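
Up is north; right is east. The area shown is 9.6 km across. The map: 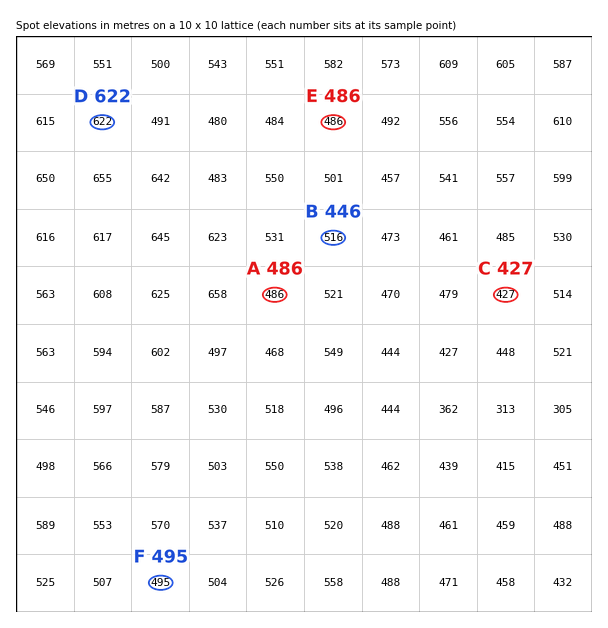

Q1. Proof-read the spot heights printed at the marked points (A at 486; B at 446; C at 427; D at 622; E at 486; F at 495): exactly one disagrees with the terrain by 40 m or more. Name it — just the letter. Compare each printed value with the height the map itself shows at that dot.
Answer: B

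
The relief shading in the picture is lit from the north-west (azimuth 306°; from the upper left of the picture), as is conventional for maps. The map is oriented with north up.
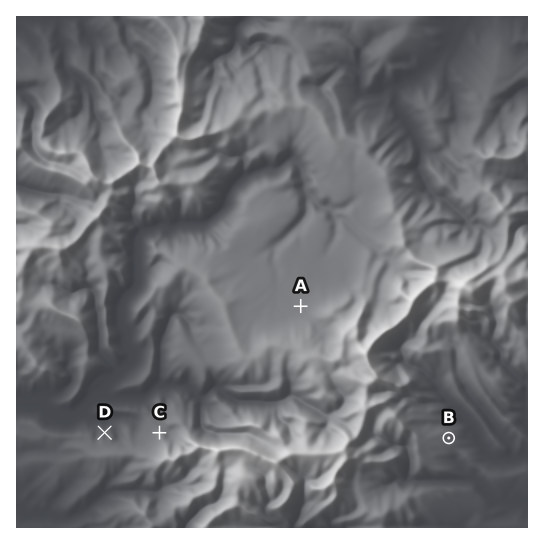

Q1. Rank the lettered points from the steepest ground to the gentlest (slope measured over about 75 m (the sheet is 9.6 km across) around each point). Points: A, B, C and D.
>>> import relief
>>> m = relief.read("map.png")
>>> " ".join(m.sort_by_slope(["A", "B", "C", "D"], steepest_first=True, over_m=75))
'D C B A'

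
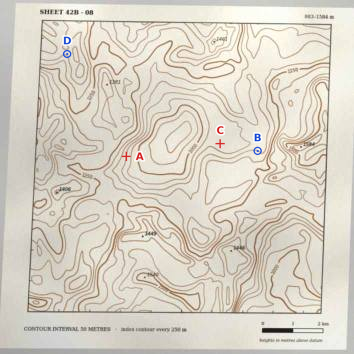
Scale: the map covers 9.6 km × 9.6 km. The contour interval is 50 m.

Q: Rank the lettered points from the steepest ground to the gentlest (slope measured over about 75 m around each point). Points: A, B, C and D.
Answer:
A D B C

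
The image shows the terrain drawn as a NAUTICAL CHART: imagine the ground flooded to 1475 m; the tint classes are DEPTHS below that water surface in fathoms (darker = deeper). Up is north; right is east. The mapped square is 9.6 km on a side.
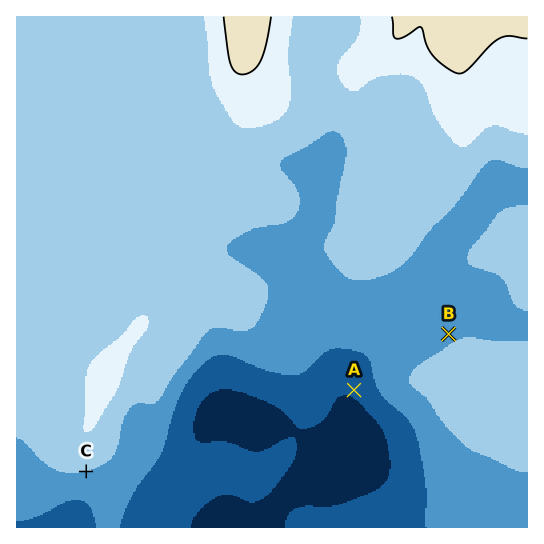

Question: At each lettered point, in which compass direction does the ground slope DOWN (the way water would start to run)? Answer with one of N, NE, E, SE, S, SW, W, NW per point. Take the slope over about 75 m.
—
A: SW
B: NW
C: S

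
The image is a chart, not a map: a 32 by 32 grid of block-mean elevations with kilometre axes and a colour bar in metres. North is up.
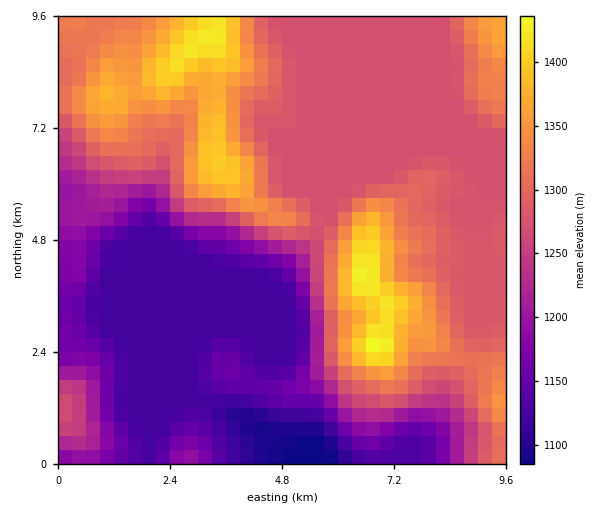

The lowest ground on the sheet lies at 1080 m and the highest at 1440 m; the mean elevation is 1250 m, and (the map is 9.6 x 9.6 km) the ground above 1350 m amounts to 12.4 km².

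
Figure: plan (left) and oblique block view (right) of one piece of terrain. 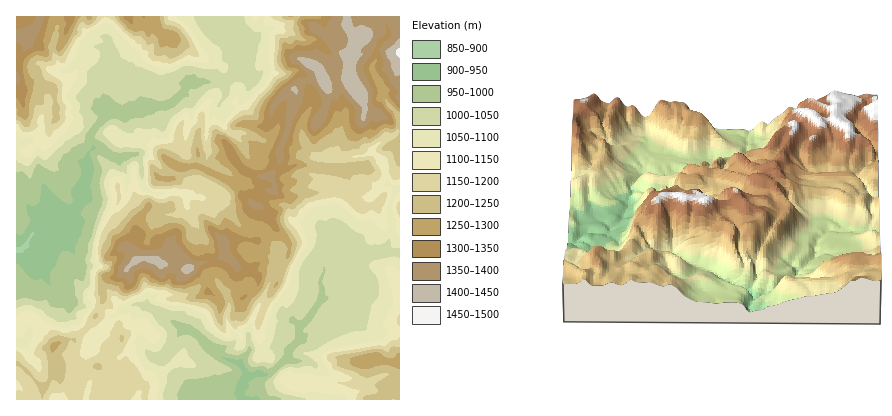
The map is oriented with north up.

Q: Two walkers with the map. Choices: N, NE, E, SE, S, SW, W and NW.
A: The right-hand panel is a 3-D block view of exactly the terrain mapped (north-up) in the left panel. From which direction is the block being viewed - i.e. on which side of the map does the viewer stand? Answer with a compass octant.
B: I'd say S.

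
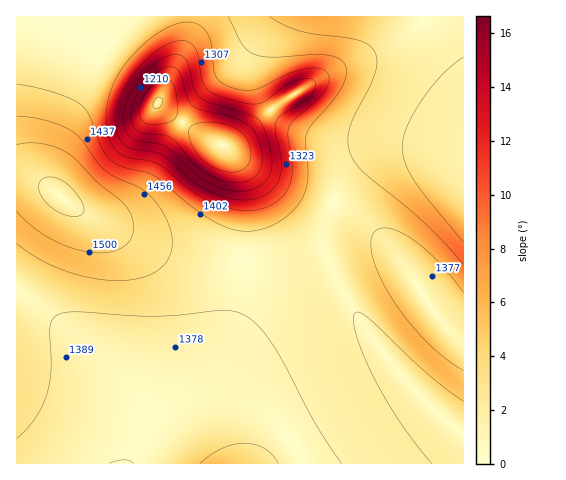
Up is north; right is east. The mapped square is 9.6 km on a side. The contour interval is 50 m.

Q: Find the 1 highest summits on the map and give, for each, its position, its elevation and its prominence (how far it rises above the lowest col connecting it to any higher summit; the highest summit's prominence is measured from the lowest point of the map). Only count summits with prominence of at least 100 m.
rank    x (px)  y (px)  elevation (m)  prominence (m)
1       60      196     1559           463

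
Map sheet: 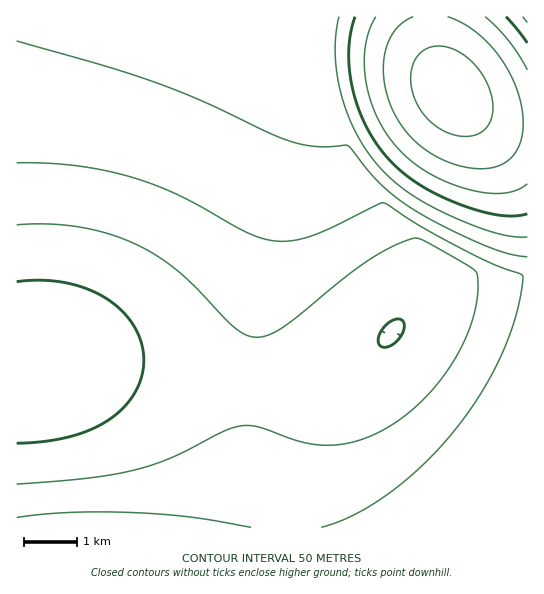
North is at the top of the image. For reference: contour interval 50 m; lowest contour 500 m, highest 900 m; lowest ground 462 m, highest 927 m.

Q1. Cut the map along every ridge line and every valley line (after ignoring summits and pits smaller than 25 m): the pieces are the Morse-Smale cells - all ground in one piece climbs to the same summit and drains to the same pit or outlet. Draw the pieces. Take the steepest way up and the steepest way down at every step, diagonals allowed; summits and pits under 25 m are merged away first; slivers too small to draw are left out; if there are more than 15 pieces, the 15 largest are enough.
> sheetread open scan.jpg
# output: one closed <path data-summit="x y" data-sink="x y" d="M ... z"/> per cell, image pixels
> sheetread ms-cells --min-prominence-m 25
<path data-summit="451 91" data-sink="29 365" d="M430 16l-413 0-1 349 81-2 153 18 9-84 18-99 16-60 27-71 7-7 59 0 33 8 26 16-12-34z"/><path data-summit="451 91" data-sink="391 333" d="M370 59l-45 2-5 6-17 43-18 56-17 76-13 84-4 39 0 16 48 0 35-6 19-8 14-10 18-16 16-20 30-28 14-6 20-6 44-1 19-3 0-151-33-5-21-9-8-5-25-27-22-12-24-7z"/><path data-summit="527 487" data-sink="391 333" d="M527 277l-62 4-20 6-14 6-30 28-35 39-35 28-20 21-12 18-8 24-3 19 1 58 239-1z"/><path data-summit="83 527" data-sink="29 365" d="M97 363l-52 0-29 3 0 161 226 1 5-25 2-121-2-2-26-1z"/><path data-summit="451 91" data-sink="527 17" d="M527 16l-96 1 2 33 12 33 21 24 21 12 19 5 22 1z"/><path data-summit="83 527" data-sink="391 333" d="M363 360l-16 9-29 10-19 2-50 1-1 89-5 57 45-1 0-57 4-24 7-19 12-18z"/>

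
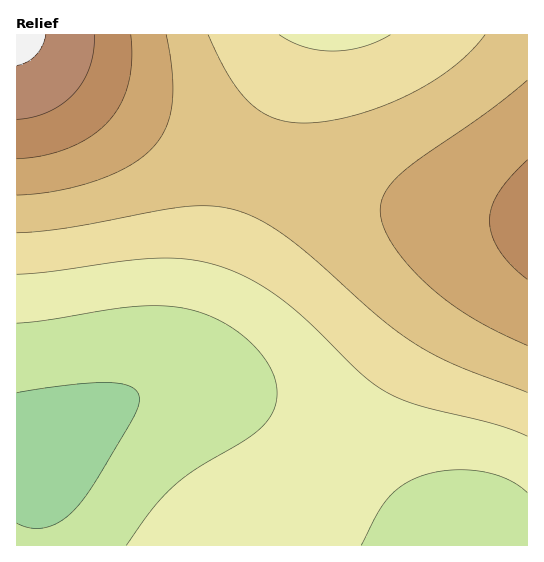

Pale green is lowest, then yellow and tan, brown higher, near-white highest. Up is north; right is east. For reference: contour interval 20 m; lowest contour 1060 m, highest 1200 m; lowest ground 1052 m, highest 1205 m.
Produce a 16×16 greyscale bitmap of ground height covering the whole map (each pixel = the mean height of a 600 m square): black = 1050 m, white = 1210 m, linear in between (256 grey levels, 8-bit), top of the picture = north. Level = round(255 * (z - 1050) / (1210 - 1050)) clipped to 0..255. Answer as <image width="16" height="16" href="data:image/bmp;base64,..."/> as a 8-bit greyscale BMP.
<image width="16" height="16" href="data:image/bmp;base64,Qk02BQAAAAAAADYEAAAoAAAAEAAAABAAAAABAAgAAAAAAAABAAATCwAAEwsAAAABAAAAAAAAAAAAAAEBAQACAgIAAwMDAAQEBAAFBQUABgYGAAcHBwAICAgACQkJAAoKCgALCwsADAwMAA0NDQAODg4ADw8PABAQEAAREREAEhISABMTEwAUFBQAFRUVABYWFgAXFxcAGBgYABkZGQAaGhoAGxsbABwcHAAdHR0AHh4eAB8fHwAgICAAISEhACIiIgAjIyMAJCQkACUlJQAmJiYAJycnACgoKAApKSkAKioqACsrKwAsLCwALS0tAC4uLgAvLy8AMDAwADExMQAyMjIAMzMzADQ0NAA1NTUANjY2ADc3NwA4ODgAOTk5ADo6OgA7OzsAPDw8AD09PQA+Pj4APz8/AEBAQABBQUEAQkJCAENDQwBEREQARUVFAEZGRgBHR0cASEhIAElJSQBKSkoAS0tLAExMTABNTU0ATk5OAE9PTwBQUFAAUVFRAFJSUgBTU1MAVFRUAFVVVQBWVlYAV1dXAFhYWABZWVkAWlpaAFtbWwBcXFwAXV1dAF5eXgBfX18AYGBgAGFhYQBiYmIAY2NjAGRkZABlZWUAZmZmAGdnZwBoaGgAaWlpAGpqagBra2sAbGxsAG1tbQBubm4Ab29vAHBwcABxcXEAcnJyAHNzcwB0dHQAdXV1AHZ2dgB3d3cAeHh4AHl5eQB6enoAe3t7AHx8fAB9fX0Afn5+AH9/fwCAgIAAgYGBAIKCggCDg4MAhISEAIWFhQCGhoYAh4eHAIiIiACJiYkAioqKAIuLiwCMjIwAjY2NAI6OjgCPj48AkJCQAJGRkQCSkpIAk5OTAJSUlACVlZUAlpaWAJeXlwCYmJgAmZmZAJqamgCbm5sAnJycAJ2dnQCenp4An5+fAKCgoAChoaEAoqKiAKOjowCkpKQApaWlAKampgCnp6cAqKioAKmpqQCqqqoAq6urAKysrACtra0Arq6uAK+vrwCwsLAAsbGxALKysgCzs7MAtLS0ALW1tQC2trYAt7e3ALi4uAC5ubkAurq6ALu7uwC8vLwAvb29AL6+vgC/v78AwMDAAMHBwQDCwsIAw8PDAMTExADFxcUAxsbGAMfHxwDIyMgAycnJAMrKygDLy8sAzMzMAM3NzQDOzs4Az8/PANDQ0ADR0dEA0tLSANPT0wDU1NQA1dXVANbW1gDX19cA2NjYANnZ2QDa2toA29vbANzc3ADd3d0A3t7eAN/f3wDg4OAA4eHhAOLi4gDj4+MA5OTkAOXl5QDm5uYA5+fnAOjo6ADp6ekA6urqAOvr6wDs7OwA7e3tAO7u7gDv7+8A8PDwAPHx8QDy8vIA8/PzAPT09AD19fUA9vb2APf39wD4+PgA+fn5APr6+gD7+/sA/Pz8AP39/QD+/v4A////ABEUHiw5REhIRD00LCQfHiQICxQhLzpBQ0I+ODEqJSUqBAYOGCMtNTo8PTs4NDIzOAYGCxEZISkwNzs/QEJDRk0MDAwPExkhKjQ9RUtRV11kGBYUExUZISs2Qk5ZYmpzeyckIR8fIik0QE5bZ3N9h5A6NzQxMDI5Q09caneCjZegT01JRkVHTFRfa3iEj5qkrWhlYV1bW19lbniCjZehq7SCfnl0cG5ucnh/h5CZo6y1nZmRiYF7eHh6f4WMlJ2msLmyp5qNgnt3dnh8gomSnKbRyLmnlYV5cW1sb3R7hI6Y5NnGsJiDc2hhXl9ka3WAi/HjzbKXfmtdVFBQVV1nc38="/>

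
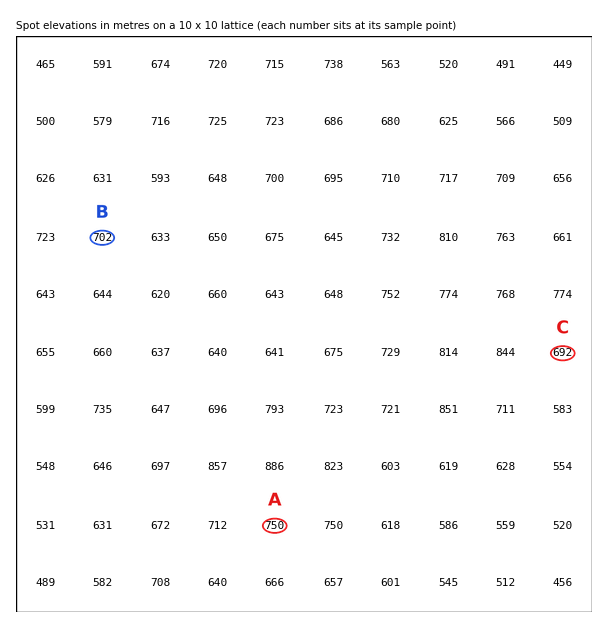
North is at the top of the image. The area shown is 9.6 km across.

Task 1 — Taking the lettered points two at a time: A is above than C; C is below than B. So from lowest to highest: C B A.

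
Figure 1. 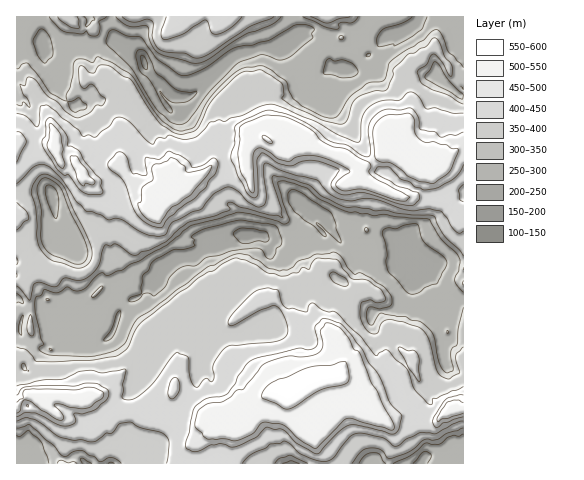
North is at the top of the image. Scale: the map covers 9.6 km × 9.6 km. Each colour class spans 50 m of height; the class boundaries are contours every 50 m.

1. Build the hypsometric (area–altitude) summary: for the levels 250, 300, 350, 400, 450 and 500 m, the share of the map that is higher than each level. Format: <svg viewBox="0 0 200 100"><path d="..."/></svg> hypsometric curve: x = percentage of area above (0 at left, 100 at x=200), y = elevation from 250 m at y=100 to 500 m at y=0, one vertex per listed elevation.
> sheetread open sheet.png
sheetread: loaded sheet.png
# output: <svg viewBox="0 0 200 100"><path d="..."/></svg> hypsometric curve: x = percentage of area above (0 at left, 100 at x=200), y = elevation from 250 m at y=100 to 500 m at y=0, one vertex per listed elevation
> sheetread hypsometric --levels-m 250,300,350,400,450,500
<svg viewBox="0 0 200 100"><path d="M183 100l-41-20-18-20-49-20-37-20-12-20"/></svg>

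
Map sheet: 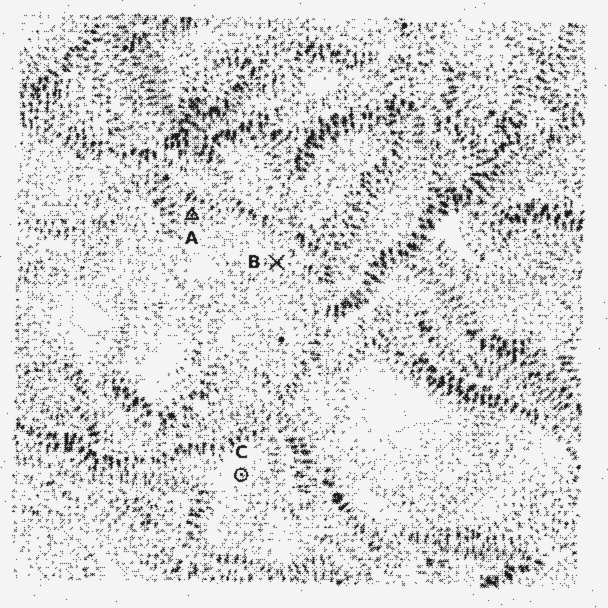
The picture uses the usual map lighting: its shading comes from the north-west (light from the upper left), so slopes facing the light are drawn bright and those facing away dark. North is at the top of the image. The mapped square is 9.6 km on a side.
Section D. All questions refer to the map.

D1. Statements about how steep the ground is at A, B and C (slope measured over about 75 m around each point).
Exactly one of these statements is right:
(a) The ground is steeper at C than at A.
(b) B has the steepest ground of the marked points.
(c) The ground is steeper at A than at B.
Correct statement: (c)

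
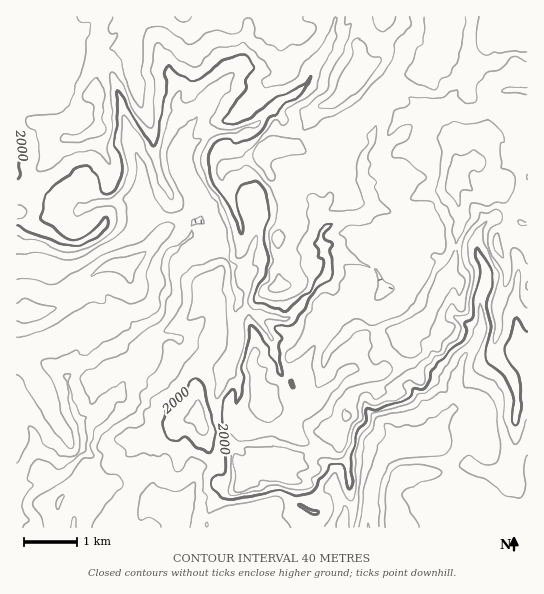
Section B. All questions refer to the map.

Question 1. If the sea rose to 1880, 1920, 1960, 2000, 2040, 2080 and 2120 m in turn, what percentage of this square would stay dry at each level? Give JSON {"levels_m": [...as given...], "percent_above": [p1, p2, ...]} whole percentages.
{"levels_m": [1880, 1920, 1960, 2000, 2040, 2080, 2120], "percent_above": [94, 79, 66, 54, 39, 18, 4]}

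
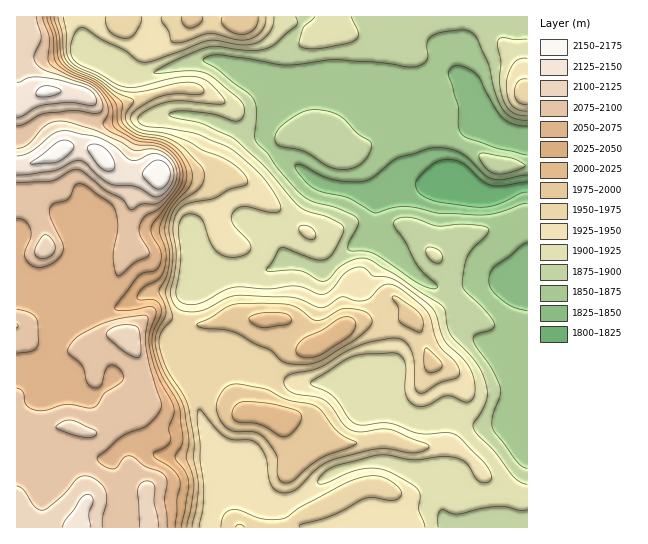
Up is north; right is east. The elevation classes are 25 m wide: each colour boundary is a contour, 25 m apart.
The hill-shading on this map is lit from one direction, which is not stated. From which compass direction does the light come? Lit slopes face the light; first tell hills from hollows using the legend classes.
N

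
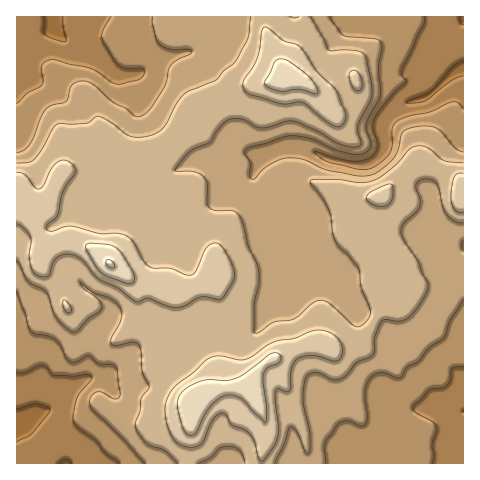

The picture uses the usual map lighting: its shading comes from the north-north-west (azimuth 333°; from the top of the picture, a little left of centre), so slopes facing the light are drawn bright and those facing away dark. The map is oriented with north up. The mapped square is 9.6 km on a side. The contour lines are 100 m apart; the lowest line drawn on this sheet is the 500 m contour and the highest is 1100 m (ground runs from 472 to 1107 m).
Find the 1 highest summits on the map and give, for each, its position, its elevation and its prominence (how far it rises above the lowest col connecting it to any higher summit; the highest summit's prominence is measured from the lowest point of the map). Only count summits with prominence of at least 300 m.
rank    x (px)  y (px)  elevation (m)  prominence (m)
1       110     264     1107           635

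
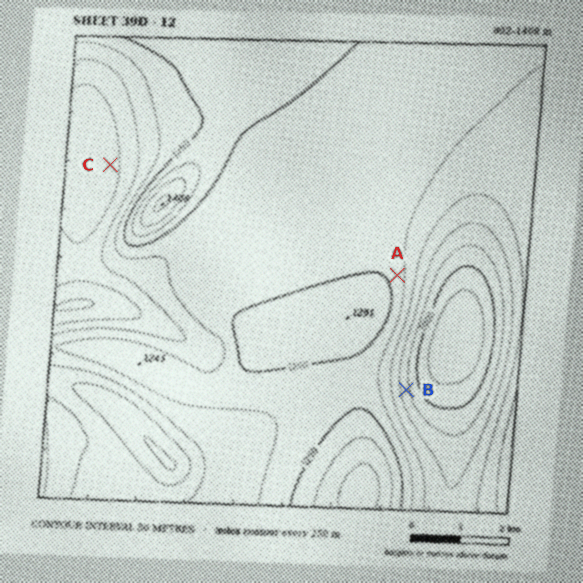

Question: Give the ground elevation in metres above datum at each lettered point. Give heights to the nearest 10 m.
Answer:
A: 1220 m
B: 1070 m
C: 1080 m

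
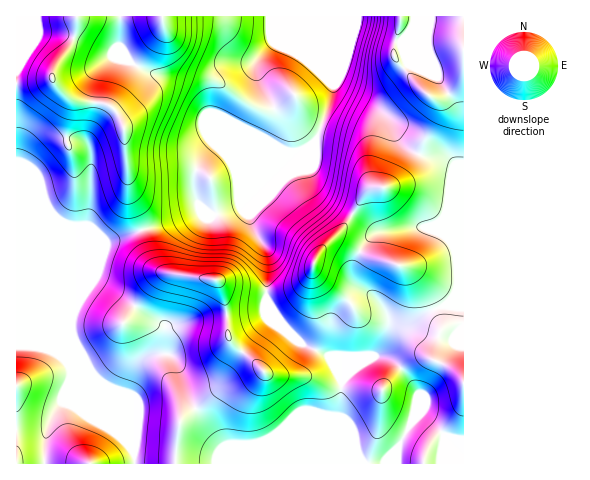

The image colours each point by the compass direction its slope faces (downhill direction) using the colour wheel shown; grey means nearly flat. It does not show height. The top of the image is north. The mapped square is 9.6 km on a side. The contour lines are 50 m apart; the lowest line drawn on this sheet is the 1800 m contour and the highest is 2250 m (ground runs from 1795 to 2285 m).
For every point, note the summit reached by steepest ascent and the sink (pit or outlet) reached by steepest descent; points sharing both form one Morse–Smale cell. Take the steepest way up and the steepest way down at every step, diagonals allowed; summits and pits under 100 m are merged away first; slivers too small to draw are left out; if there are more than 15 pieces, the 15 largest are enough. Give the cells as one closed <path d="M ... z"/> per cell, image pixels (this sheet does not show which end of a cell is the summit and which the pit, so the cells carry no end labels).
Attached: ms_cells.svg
<path d="M333 16l-48 0-11 26-18 20 2 14 18 39 0 11-6 15 12 7-59 0-9-4-11 13-6 10-4 14 3 18 8 11 10 6 30-11 23-20-7 7-11 24 3 9 14 23 2 8-1 44 14 22 19 21 26 11 5 6 11 19-3 39 12 27 14 19 98 0 1-276-11-25-8-5-17-1-18-7-10-9-11-22-7-7-41-22-5-6-3-6z"/><path d="M284 16l-268 1 0 329 30 2 16 10 11 16 13 32 24 24 2 0-39-91-1-19 5-14 13-22 16-42 90-30 13 1-13-14-3-18 7-21 14-16 9 4 59 0-12-7 6-15 0-11-18-39-2-14 18-20z"/><path d="M259 191l-11 12-16 7-18 6-4-3-14-1-90 30-16 42-13 22-5 14 2 22 38 89 22 21 2 12 229-1-14-18-12-27 3-39-11-19-5-6-26-11-19-21-14-22 1-44-19-39z"/><path d="M463 16l-130 1 0 61 3 6 5 6 41 22 7 7 11 22 10 9 18 7 17 1 8 5 10 25z"/><path d="M33 346l-17 1 0 116 118 1 0-12-4-5-11-11-13-8-20-22-19-43-10-9-11-6z"/>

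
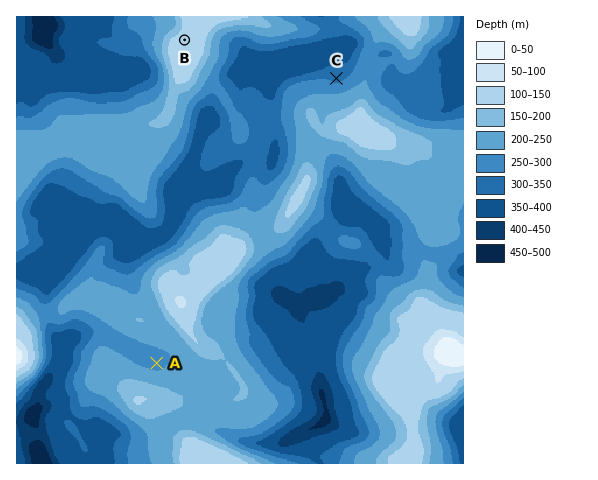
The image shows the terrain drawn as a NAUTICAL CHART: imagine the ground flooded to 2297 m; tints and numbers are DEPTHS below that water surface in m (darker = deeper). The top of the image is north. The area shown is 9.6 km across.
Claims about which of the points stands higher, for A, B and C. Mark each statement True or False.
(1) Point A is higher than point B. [False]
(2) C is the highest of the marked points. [False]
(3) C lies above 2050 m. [False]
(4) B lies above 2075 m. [True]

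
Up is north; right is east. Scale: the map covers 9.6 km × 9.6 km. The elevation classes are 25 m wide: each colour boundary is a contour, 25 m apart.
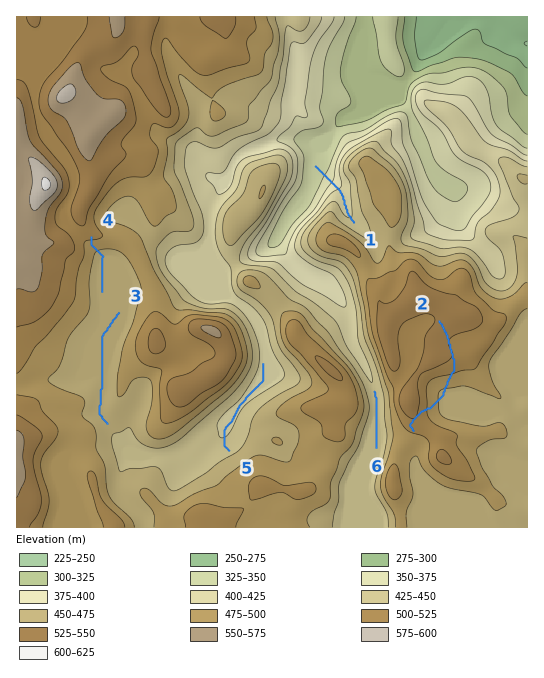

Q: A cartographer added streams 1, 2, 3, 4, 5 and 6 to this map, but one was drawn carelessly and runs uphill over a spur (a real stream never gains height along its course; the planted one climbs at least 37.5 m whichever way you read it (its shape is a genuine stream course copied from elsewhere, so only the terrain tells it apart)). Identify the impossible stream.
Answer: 2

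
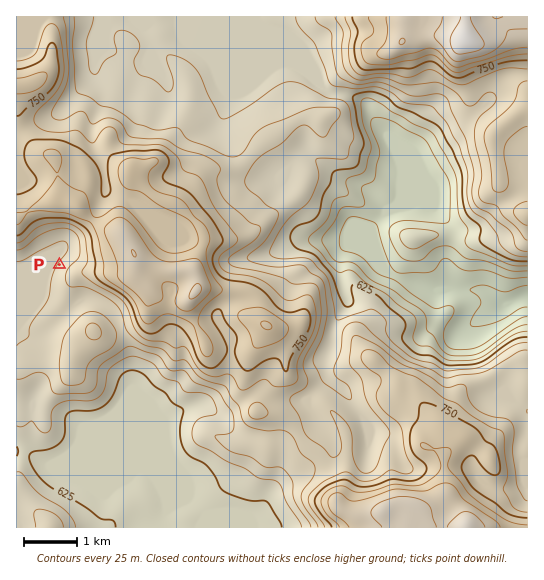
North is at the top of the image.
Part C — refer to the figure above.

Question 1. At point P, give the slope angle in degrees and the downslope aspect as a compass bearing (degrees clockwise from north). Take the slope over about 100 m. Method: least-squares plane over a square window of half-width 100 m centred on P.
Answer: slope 5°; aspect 302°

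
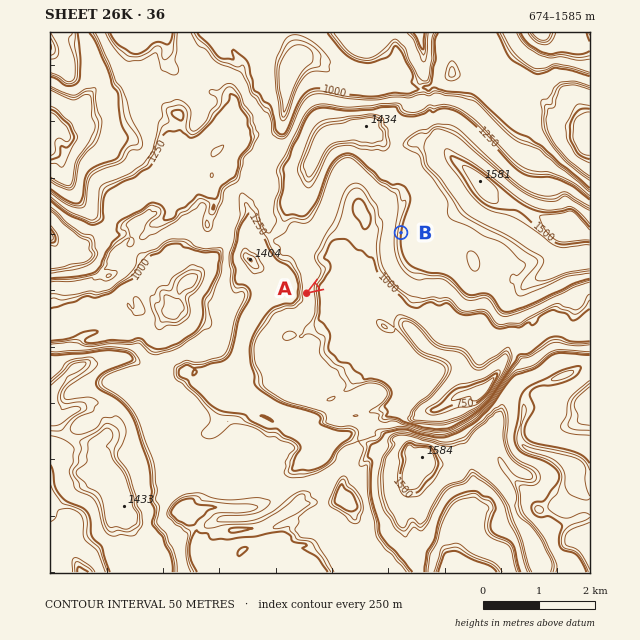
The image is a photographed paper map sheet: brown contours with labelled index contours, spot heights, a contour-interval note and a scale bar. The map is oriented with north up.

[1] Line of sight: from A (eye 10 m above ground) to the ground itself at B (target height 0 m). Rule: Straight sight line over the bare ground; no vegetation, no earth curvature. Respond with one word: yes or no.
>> yes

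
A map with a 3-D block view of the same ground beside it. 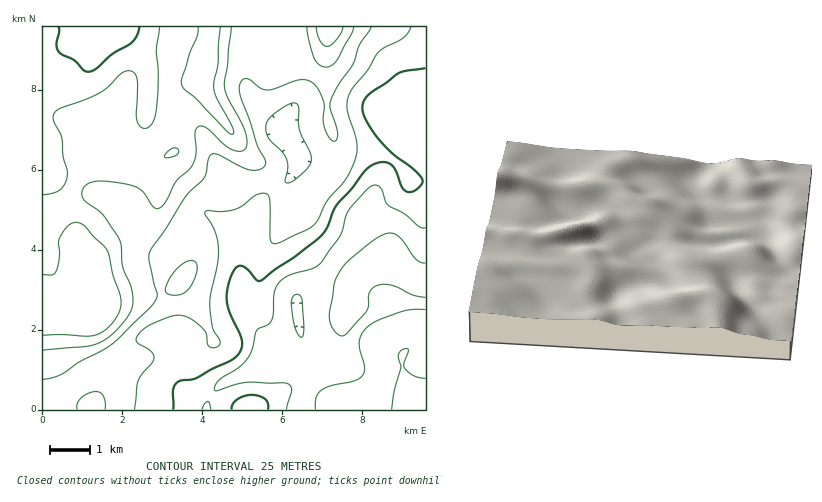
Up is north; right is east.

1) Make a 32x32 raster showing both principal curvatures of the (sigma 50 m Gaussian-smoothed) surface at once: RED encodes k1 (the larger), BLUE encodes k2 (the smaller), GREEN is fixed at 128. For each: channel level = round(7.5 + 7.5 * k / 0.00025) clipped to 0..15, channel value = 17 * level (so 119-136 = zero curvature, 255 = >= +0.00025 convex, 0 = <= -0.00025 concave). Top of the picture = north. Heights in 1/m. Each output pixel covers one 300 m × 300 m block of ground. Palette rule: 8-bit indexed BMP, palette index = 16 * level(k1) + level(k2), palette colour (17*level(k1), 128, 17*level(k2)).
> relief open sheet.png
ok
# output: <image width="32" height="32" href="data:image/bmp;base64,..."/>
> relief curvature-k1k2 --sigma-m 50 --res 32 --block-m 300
<image width="32" height="32" href="data:image/bmp;base64,Qk02CAAAAAAAADYEAAAoAAAAIAAAACAAAAABAAgAAAAAAAAEAAATCwAAEwsAAAABAAAAAAAAAIAAABGAAAAigAAAM4AAAESAAABVgAAAZoAAAHeAAACIgAAAmYAAAKqAAAC7gAAAzIAAAN2AAADugAAA/4AAAACAEQARgBEAIoARADOAEQBEgBEAVYARAGaAEQB3gBEAiIARAJmAEQCqgBEAu4ARAMyAEQDdgBEA7oARAP+AEQAAgCIAEYAiACKAIgAzgCIARIAiAFWAIgBmgCIAd4AiAIiAIgCZgCIAqoAiALuAIgDMgCIA3YAiAO6AIgD/gCIAAIAzABGAMwAigDMAM4AzAESAMwBVgDMAZoAzAHeAMwCIgDMAmYAzAKqAMwC7gDMAzIAzAN2AMwDugDMA/4AzAACARAARgEQAIoBEADOARABEgEQAVYBEAGaARAB3gEQAiIBEAJmARACqgEQAu4BEAMyARADdgEQA7oBEAP+ARAAAgFUAEYBVACKAVQAzgFUARIBVAFWAVQBmgFUAd4BVAIiAVQCZgFUAqoBVALuAVQDMgFUA3YBVAO6AVQD/gFUAAIBmABGAZgAigGYAM4BmAESAZgBVgGYAZoBmAHeAZgCIgGYAmYBmAKqAZgC7gGYAzIBmAN2AZgDugGYA/4BmAACAdwARgHcAIoB3ADOAdwBEgHcAVYB3AGaAdwB3gHcAiIB3AJmAdwCqgHcAu4B3AMyAdwDdgHcA7oB3AP+AdwAAgIgAEYCIACKAiAAzgIgARICIAFWAiABmgIgAd4CIAIiAiACZgIgAqoCIALuAiADMgIgA3YCIAO6AiAD/gIgAAICZABGAmQAigJkAM4CZAESAmQBVgJkAZoCZAHeAmQCIgJkAmYCZAKqAmQC7gJkAzICZAN2AmQDugJkA/4CZAACAqgARgKoAIoCqADOAqgBEgKoAVYCqAGaAqgB3gKoAiICqAJmAqgCqgKoAu4CqAMyAqgDdgKoA7oCqAP+AqgAAgLsAEYC7ACKAuwAzgLsARIC7AFWAuwBmgLsAd4C7AIiAuwCZgLsAqoC7ALuAuwDMgLsA3YC7AO6AuwD/gLsAAIDMABGAzAAigMwAM4DMAESAzABVgMwAZoDMAHeAzACIgMwAmYDMAKqAzAC7gMwAzIDMAN2AzADugMwA/4DMAACA3QARgN0AIoDdADOA3QBEgN0AVYDdAGaA3QB3gN0AiIDdAJmA3QCqgN0Au4DdAMyA3QDdgN0A7oDdAP+A3QAAgO4AEYDuACKA7gAzgO4ARIDuAFWA7gBmgO4Ad4DuAIiA7gCZgO4AqoDuALuA7gDMgO4A3YDuAO6A7gD/gO4AAID/ABGA/wAigP8AM4D/AESA/wBVgP8AZoD/AHeA/wCIgP8AmYD/AKqA/wC7gP8AzID/AN2A/wDugP8A/4D/AJeWl6mpmIeHhoeYh4Zzo9na2sm4hWCVyqiHh5iYh3Z3dXWGl6inhoeGh4aFlYOQpLjKyOfnorO5uLenl5d2dnaEg4OEhqa2lmV1hnW3pWCAkJJ0lde2lIaHlpWlt4aElqmYhYJxdMjJlpeXlafXppOggGFzlJV1dIRkg7XHlKTKlqaUk4CAo8nHt6aVp8jY2tmjYnWVdnWGhnKV6LZjhLlzc4S2x6GQgISFhYWHmKnb2rRzhZaGhqimocj7xnSCgtfHx9nr2pRwYHJjZYaXt8inoZW2lXWHt5WRt+v498eE1+fn2On6yKWUhXR0lqfHp3KSyLeDdZe2dHGDpabH+fd1doaWt+rJxcTGppalprZ1cKX4lnJ1mLeGYmOTopOlp4d1dWS26LmllKXGuaeWpmRwt/d0UmSWt5eDlLnKt4Rzh4WGhtbnhpSGhKbZuIeXdWCm5oRDY5OllnSStrimhHN3hZa56cdkhZeElMnZmJiFcZbWpoWWpqeGdHKCg3KSo3d2hrnayHRklnWCl9nIl5WSqMm4p5aXl4eGdHNkZIXYh4aGtrjHpoSWlXKCpranhZOnyMiXh4aGhqeXdWRkhtmXlpfHlpeWk6bHhHF0pqeGY2SWx7eWl6aUlrenhHSW2IaXqbmYh3WDptencoSXlpV1c3W4yMjJt4SDlreWdJa4dISmqJeWhHSG6Lh0c3WVl4iFhKeoyOmnZGJ0l7WFppaDo6Nzc3JzZYfYyIZkZIeYmIaElpen+NaFc3F0lba4hri3lmJhcnOElba3poaTppiXhoSTdIbZ99iog2FkqMq2yqe1tKWnt7enp5WGp7WUhZWmp6SDdJbG58mVcoPGyaa4hZW2x9jYx7fIx7jHhGFxpNfpx5R0ZZXHyKWktcaXdreGdoaXmIeGdoe428qAgKT29LWUhHV1lte4prWml4d2l4eHd3eGdoaWhZbItYCR+vvEUXOFhYao6LiWlYaHhneHh4d3d4eGhqiWhaWScLb4+ZJhZXaFl8noqIV1doZ3d4Z2dnZ3h4aGyJd2lpOT9/iUkHR1dIWH2OeGZGR2d3eHh5aGhYWGdna4l4WGg9f3pnCRpoZzY3bm1XRUVXaHd4d2h6eXhYV1dbiXhJaW9+RjYYSop3ZidNbGdWV1hod3d3Z2l7iohXR1t5eElrj3xVNihpi4t6WFxsaGhoWGd3Z2h3aGqLiHZXSml4R0lvjZk4KWl5iotbbHt5iXlnZ2d4eWl5eYuKeGlaWGdYSW+eiCg4aHh4eEpPfGloeGdXaHiIaXmIiYt6ioloV1dIXn9nNzdoeHdnKk+NZ0ZHWGlpaXdnaHh3eXqamYhoV1Zcb3lYOGd3d2gbb7/Neztbinloc="/>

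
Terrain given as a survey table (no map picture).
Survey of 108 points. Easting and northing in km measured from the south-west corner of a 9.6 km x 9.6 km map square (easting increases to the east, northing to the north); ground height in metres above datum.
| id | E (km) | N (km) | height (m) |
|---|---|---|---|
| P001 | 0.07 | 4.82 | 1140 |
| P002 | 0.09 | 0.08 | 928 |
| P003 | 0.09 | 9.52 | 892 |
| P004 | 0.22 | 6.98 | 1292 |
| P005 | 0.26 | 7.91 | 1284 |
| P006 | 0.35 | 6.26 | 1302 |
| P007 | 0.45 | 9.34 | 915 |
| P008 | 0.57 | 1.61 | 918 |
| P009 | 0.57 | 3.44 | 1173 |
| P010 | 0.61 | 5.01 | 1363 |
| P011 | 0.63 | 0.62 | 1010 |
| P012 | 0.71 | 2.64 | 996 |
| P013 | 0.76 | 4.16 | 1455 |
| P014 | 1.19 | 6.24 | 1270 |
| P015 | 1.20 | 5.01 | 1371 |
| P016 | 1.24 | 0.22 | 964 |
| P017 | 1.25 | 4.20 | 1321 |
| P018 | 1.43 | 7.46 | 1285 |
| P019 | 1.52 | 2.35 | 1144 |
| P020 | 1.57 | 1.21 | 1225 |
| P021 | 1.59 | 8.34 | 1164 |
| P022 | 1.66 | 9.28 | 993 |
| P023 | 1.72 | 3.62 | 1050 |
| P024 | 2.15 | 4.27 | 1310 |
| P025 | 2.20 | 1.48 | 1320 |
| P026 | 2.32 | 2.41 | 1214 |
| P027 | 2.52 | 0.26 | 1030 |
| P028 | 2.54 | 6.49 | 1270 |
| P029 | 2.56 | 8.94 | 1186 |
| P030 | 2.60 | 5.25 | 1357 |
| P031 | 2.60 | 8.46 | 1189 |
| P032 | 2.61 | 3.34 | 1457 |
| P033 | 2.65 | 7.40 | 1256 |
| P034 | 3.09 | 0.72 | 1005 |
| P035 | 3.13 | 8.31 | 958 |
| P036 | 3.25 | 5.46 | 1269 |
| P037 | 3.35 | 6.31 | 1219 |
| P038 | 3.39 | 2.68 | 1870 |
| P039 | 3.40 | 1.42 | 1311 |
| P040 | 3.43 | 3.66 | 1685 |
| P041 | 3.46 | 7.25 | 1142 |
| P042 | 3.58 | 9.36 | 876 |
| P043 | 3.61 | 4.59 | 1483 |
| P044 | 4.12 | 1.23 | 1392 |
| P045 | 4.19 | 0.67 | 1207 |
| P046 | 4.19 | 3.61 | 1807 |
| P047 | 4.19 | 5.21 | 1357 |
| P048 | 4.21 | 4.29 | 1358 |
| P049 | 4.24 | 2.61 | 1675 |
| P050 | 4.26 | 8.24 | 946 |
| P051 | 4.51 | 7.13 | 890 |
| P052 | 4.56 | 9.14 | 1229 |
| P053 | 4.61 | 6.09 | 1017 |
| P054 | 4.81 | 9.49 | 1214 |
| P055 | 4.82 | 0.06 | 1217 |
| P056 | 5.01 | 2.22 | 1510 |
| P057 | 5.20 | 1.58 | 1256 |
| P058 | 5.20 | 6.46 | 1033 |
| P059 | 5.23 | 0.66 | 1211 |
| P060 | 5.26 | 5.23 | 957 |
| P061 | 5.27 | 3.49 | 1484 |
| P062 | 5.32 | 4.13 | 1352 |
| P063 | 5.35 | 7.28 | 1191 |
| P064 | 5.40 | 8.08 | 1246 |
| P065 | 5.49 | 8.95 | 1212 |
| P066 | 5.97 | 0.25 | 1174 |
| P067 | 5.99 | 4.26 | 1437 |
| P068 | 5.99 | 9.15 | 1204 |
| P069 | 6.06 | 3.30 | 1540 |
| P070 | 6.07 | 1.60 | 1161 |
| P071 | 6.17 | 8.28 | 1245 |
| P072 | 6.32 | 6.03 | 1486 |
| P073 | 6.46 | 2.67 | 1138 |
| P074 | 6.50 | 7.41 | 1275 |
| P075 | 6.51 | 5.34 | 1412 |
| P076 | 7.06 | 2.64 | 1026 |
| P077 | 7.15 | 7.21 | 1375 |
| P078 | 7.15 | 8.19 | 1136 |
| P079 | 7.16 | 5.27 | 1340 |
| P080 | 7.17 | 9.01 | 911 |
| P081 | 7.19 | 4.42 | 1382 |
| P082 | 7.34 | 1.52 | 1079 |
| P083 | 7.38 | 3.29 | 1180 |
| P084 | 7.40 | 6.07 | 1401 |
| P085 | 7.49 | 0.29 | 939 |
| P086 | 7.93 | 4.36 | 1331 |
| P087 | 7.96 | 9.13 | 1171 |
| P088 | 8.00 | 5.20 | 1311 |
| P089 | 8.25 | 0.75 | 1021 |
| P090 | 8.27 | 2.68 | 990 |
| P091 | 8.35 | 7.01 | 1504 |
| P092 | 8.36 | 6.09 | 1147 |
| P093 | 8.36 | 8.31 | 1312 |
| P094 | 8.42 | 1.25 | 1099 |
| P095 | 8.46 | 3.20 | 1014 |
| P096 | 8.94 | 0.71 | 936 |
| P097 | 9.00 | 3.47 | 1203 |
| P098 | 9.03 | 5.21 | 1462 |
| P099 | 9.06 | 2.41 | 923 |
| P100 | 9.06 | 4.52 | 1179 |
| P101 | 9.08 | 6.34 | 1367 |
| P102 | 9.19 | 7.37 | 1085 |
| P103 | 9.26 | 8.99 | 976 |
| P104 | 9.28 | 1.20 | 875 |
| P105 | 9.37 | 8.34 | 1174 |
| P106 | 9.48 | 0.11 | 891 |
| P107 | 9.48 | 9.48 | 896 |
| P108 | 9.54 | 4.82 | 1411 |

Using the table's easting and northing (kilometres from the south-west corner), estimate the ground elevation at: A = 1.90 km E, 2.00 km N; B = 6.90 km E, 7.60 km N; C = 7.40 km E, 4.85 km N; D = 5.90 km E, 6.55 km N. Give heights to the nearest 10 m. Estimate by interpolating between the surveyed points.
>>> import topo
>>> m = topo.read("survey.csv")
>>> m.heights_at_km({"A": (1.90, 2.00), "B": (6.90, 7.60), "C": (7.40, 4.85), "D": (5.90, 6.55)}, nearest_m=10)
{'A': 1260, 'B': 1310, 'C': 1400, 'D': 1240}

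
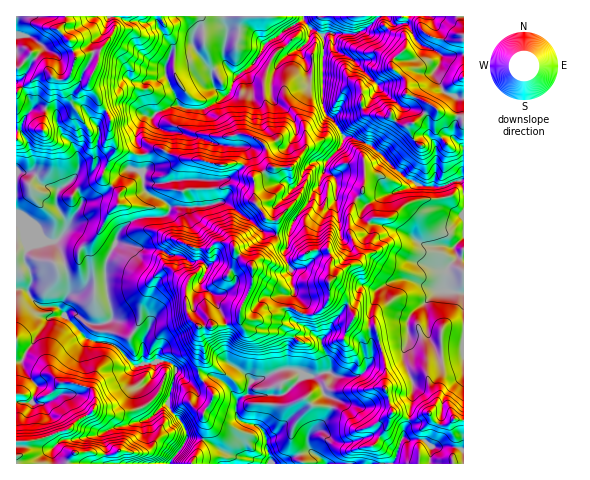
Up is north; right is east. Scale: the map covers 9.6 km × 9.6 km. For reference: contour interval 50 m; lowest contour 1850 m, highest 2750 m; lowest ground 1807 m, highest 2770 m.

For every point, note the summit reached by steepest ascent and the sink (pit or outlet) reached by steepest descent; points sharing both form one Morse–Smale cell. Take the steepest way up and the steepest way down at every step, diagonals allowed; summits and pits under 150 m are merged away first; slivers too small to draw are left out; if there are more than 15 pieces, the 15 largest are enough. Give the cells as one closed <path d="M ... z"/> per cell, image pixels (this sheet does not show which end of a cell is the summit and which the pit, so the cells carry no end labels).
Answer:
<path d="M377 16l-221 1 5 14 11 16-7 19 0 9 14 30-7 1-14 6-5 4-7-1-4 3-6 14 0 9 7 13 18-5 7 5 19 6 13 0 15 4 24-1 12 9 3 7 1 24 12 16 10 2-2 20-24 25-21-22-14-2-6 7-1 11-20 20-3 6 2 28 11 12 25-1 14-5 3-4 9 4 6-1 29 6 14 17 13 2 31-5 10-17 7 6 15 0 6 16 11-4 13 0 3-3 1-6 11-1 7-6 2 15 9 12 26-2 0-169-8 0-12 6-20 0-17-7-36-33-18-9-9 0-10-15-9-9-2-7 0-71 5-3 28 2 13-8z"/><path d="M161 149l-8 1-10 5 0 31 8 10 14 6 5 5 0 3-6 7-28 2-17 13-3 10-8 14-3 14 7 49-9 5-21-2-5 6 13 12 18 3 8 3 20 20 21-5 10 0 9 7-8 36 15 20 5 13-4 8-14 18 22 1 8-16 5-14 1-10-2-12 7-9 2-8-13-17-2-7 1-8 5-6 0-10-5-13 0-7-11-13 0-31 21-23 1-11 6-7 16 3 2 5 17 16 24-25 2-20-10-2-12-16-1-24-10-14-5-2-24 1-15-4-13 0-19-6z"/><path d="M463 16l-85 0-9 10-13 8-28-2-5 3 0 71 2 7 9 9 10 15 9 0 18 9 36 33 17 7 20 0 20-7z"/><path d="M94 52l-18 5-8 21-8 2-12-7-6 0-26 19 0 80 15 0 10 12 16 6 13-7 8 7 4 11-16 29-12 12 8 11 6 27 0 14-8 14 4 7 12 13 6-6 21 2 9-5-7-49 3-14 8-14 3-10 17-13 28-2 6-7 0-3-5-5-14-6-7-7-2-15 2-5-1-14-25-6-9-16 0-16-21-33 11-27 0-2z"/><path d="M24 289l-8 1 0 103 26 5 10-5 8-9 10-2 20 6 5 9 0 8-5 9-12 6-11 10-32 11-18 1-1 21 153 1 15-19 4-8-5-13-15-20 8-36-9-7-10 0-21 5-20-20-31-8-26-30-20-3z"/><path d="M241 316l-3 4-14 5-25 2 0 7 5 13 0 10-5 6-1 8 2 7 12 14 1 5-9 15 2 12-1 10-13 29 133 1-4-6-11-7-2-13 20-20 3-11-18-1-7-8-19 8-19-2 0-14 5-4 7-1 11-10 3-26 4-8-13-16-29-6-6 1z"/><path d="M326 172l-3 1-4 13-5 6-6 12-14 17-5 13-1 12-4 6 7 18 0 11 4 9 0 2-7 6-1 11 7 13 13 6 9 9 6 2 21-30 13-8 4-13 4-2 12 4 21-10 13 0 28 10 7 1 1-21 11-13-4-10-26-1-27-15-31-9-7-6 0-6 5-6-19-14-11-4-1-7z"/><path d="M155 16l-138 0-1 75 26-18 6 0 12 7 6-1 6-8 4-14 16-5 5 1 2 2-1 8-10 21 21 33 0 16 9 16 25 6 0-3-7-11 0-9 6-14 4-3 7 1 5-4 14-6 7-1-14-30 0-9 7-19-11-16z"/><path d="M31 172l-15 1 0 115 10 2 13 15 17 1 4 3 8-15 0-14-6-27-8-11 12-12 16-29-4-11-8-7-13 7-16-6z"/><path d="M427 324l-7 6-12 2 1 7-5 9-1 9 11 32-5 31-5 8-1 10 22 3 6 6 0 17 32 0 1-114-26 1-9-12z"/><path d="M353 322l-10 17-31 5-14-2-6 13-1 20-11 10-7 1-5 4 0 14 19 2 19-8 7 8 17 1 1-9-7-5-9-17 7-3 8 0 6 3 20 0 6-2 10-13 1-14 7-4-5-15-15 0z"/><path d="M379 344l-6 3-1 14-6 9-6 5-24 1-6-3-8 0-7 3 9 17 7 5 0 8 11 6 16 18 16-4 19-14-8-23 1-22z"/><path d="M70 382l-10 2-8 9-10 5-26-3 1 47 18-1 32-11 11-10 15-9 2-6-2-14-3-3z"/><path d="M332 407l-4 11-20 20 2 13 16 13 39 0 3-16 10-7 8-11 4-14-19 11-13 3-16-18z"/><path d="M409 336l-4 4-13 0-12 4 6 23-1 22 8 23-7 21 5 8 7 3 5-6 1-10 5-8 5-31-11-32z"/>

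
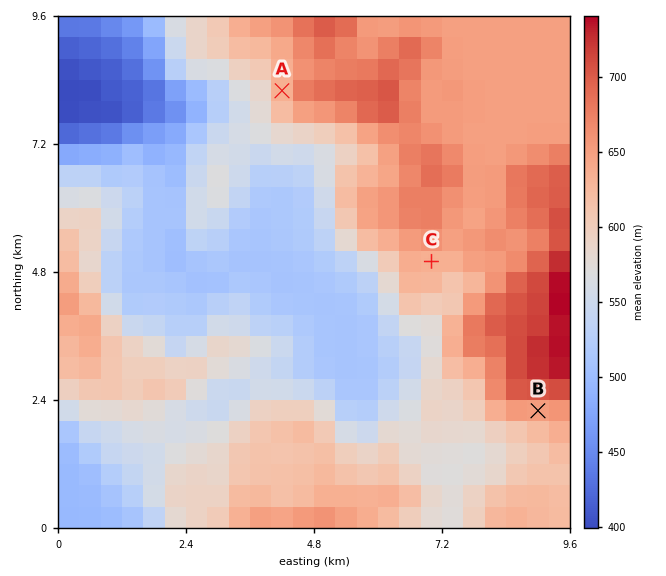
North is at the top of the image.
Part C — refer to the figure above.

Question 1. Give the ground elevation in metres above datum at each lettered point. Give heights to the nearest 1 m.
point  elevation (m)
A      636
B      649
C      634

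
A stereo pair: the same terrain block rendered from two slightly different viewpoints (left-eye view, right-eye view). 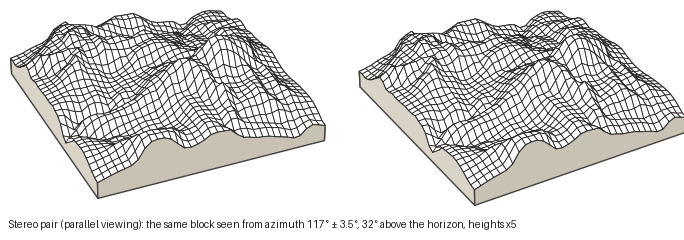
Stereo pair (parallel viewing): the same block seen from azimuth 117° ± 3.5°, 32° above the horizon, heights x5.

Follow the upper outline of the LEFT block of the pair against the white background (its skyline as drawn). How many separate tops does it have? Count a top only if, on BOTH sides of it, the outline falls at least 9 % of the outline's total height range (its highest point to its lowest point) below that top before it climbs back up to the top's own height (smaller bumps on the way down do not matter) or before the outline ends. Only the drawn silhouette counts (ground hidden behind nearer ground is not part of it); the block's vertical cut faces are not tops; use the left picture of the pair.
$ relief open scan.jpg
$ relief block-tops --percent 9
2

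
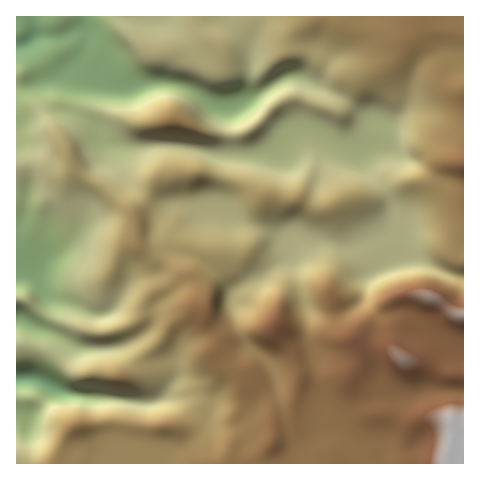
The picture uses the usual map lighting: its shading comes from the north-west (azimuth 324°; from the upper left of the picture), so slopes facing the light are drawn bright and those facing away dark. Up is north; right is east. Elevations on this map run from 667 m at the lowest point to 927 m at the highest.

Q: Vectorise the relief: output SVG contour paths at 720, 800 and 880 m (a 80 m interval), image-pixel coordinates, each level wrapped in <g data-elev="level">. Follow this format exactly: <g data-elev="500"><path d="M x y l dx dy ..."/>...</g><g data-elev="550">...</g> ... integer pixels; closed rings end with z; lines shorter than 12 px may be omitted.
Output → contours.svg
<g data-elev="720"><path d="M17 359l17-1 8 2 13 8 20 18 28 9 5 2 1 2-14 5-50 0-2 2-5 24-3 6-7 3-11-3"/><path d="M17 304l15 4 3-1-3-7-4-4-4-3-7 0"/><path d="M17 189l10-1 4 1 7 20 16 8 21 15 3 5 0 12-9 21-1 14 2 8 12 14 2 5-21 2-10 2-3 3 5 7 27 22 1 2-5 2-5 0-25-8-31-7"/><path d="M111 17l2 11 7 11 19 24 13 8 35 7 23 10 8 1 27-5 15 2 27-12 10 1 3 3-12 4-12 7-10 7-14 17-11 8-10 3-8 0-10-4-25-21-8-5-8-1-15 1-25 11-29 0-13 2-2 2 0 3 13 12 15 20-2 3-6 2-5-1-5-3-11-18-7-7-20-8-12-7-10-4-6 0-4 4 3 14-2 9-4 8-8 3"/></g><g data-elev="800"><path d="M116 383l7 0 6-2 2-4-2-5-5-3-7-2-7 1-7 3-1 3 3 3z"/><path d="M463 284l-36-7-16 0-26 8-8 6-9 8-5 2-29-24-6-3-7 0-7 3-3 7-1 9 4 16-1 4-2 2-5 0-5-2-13-19-3-3-5-1-7 3-11 7-14 16-12 5-6-3-7-8-3-8-5-21-13-14-6-4-7-2-10 0-8 2-4 3-3 12-13 11-3 5 2 4 11-2 4 3-4 16-2 26 5 0 12-6 7 2 5 6 3 15 3 9 15 18 11 8 2 12-7 23-4 3-5-1-14-11-11-4-15 0-22 4-26-3-22 1-18-3-7 0-7 3-3 3-7 22-9 17-1 4"/><path d="M151 260l3 0 1-1-11-21-5-25-5-6-6-1-2 3 1 13-4 17 1 6 10 8z"/><path d="M293 200l4 0 1-1-4-2z"/><path d="M189 178l10-1 3-2 1-2-7-5-8 1-5 4 1 2z"/><path d="M183 132l12-1 2-1 0-3-12-13-12-7-6-1-6 2-13 14 2 4 8 3z"/><path d="M305 17l3 7 18 4 31 18 6 10 1 17 4 4 8 1 12 0 10-2 15-8 4 0 2 2 7 17 11 18 1 7-1 6-14 27 3 24-6 12 13 16 8 17 2 13-3 18 2 9 10 11 11 6"/></g><g data-elev="880"><path d="M463 401l-15-1-17 5-9 5-9 8-1 3 2 4 11 6 4 6 0 8-3 18"/><path d="M408 377l26-6 1-3-7-11-8-6-25-13-6 0-5 2-5 7 3 9 12 14 8 5z"/><path d="M463 372l-12-1-7 3 2 2 5 3 12 0"/><path d="M359 351l3 1 2-2 0-9-4-8-7-1-6 4 0 5z"/><path d="M272 334l6 0 5-5-1-7-5-5-5 2-4 6 0 5z"/><path d="M463 304l-8-2-16-11-15-5-10 1-9 3-7 3-4 5 2 2 13 3 25 11 15 12 14 5"/></g>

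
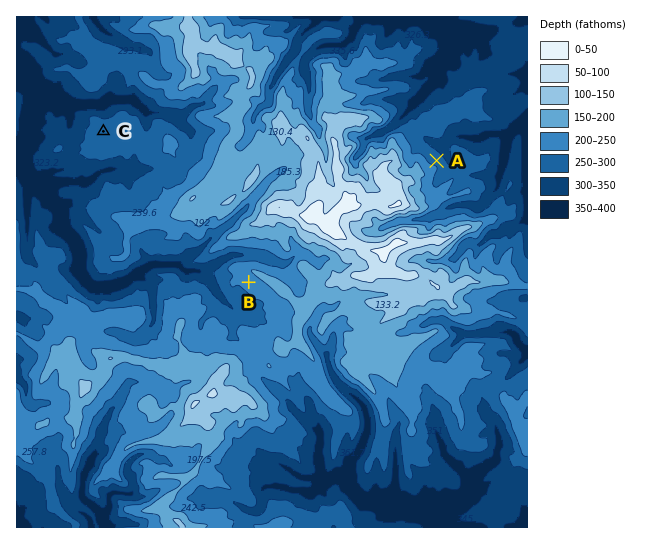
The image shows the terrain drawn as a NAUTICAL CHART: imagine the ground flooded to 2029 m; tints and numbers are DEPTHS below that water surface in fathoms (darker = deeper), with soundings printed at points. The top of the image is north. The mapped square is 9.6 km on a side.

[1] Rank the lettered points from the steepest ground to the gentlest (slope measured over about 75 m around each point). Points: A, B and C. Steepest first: A B C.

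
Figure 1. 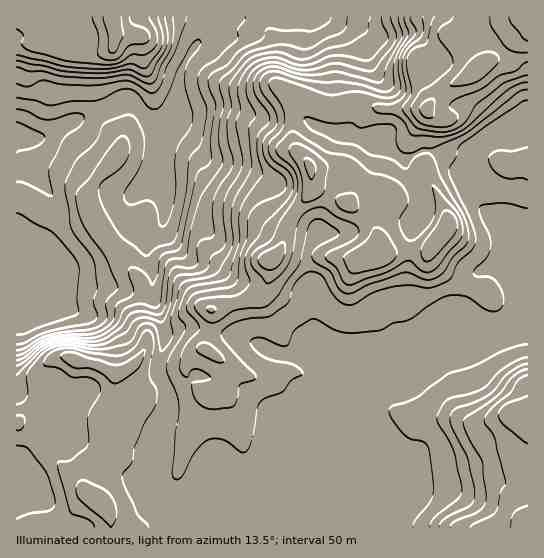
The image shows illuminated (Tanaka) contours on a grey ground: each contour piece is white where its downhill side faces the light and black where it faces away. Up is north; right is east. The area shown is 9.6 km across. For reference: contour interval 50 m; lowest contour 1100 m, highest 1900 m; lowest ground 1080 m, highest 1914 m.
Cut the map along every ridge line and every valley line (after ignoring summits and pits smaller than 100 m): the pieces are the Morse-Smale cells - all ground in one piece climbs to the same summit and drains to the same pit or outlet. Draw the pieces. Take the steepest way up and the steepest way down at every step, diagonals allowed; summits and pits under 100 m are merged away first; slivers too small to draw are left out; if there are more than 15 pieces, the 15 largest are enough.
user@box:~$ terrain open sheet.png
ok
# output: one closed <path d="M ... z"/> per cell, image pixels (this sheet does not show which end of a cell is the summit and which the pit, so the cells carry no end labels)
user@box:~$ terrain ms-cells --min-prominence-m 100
<path d="M222 107l-15 0-17 5-17-3-8 10-13 3 5 11-2 38 9 15 3 19-4 18-15 18-1 16 5 12-1 24 14 38 24-4 24 6 24 3 16 5 22 12 11 3 11-1 16-10 9 2 27 15 2 31 6-5 18-8 19 1 12-5 23-29 17-15 13-7 1-12 11-19 5-17 5-6 26-10 4 2 4 10 0-12-3-8-15-32-17-16-7-14-5-20-17-14-20-6-9 0-15 8-5 0-7-6-30-12-16-2-32-12-20-15-12 0-18 5-9 0z"/><path d="M527 16l-318 0-10 26-16 24-7 35-4 8 18 3 17-5 15 0 36 10 9 0 18-5 12 0 20 15 32 12 16 2 30 12 7 6 5 0 15-8 9 0 20 6 17 14 5 20 7 14 17 16 15 32 3 8 0 12-4-10-4-2-26 10-5 6-5 17-11 19-1 12-13 7-11 11 23 5 28-12 24-5 17 0z"/><path d="M527 331l-17 0-24 5-28 12-15-4-14 3-23 29-12 5-19-1-18 8-6 6-28 69-18 19-4 9-6 6-9 3-95 0-12 4-10-1 6 15 0 9 352 1z"/><path d="M33 279l-17 0 0 112 10 8 16 6 2 6-5 22-14 16-9 20 0 58 158 1 1-10-6-13-12-10-5-10 7-26 1-25 8-29 0-11-9-21 0-14 5-16 0-14-13-39-24 1-14-4-36 0z"/><path d="M189 327l-25 4 0 12-5 16 0 14 8 16 1 16-8 29-1 25-7 20 3 12 6 8 12 5 18-4 95 0 9-3 6-6 3-8 17-18 30-71-2-32-31-17-5 0-16 10-11 1-11-3-22-12-16-5-24-3z"/><path d="M131 101l-8 0-12 8-20 4-17 7-32 17-15 0-11-3 1 145 36 2 24 6 36 0 14 4 22 0 3-4 0-18-5-12 0-12 2-7 14-15 4-26-3-11-9-15 2-21-1-21z"/><path d="M207 16l-190 0-1 117 11 4 15 0 32-17 17-7 20-4 12-8 8 0 20 20 14-2 11-18 7-35 17-27 8-20z"/><path d="M17 392l0 76 8-19 14-16 5-22-2-6-16-6z"/>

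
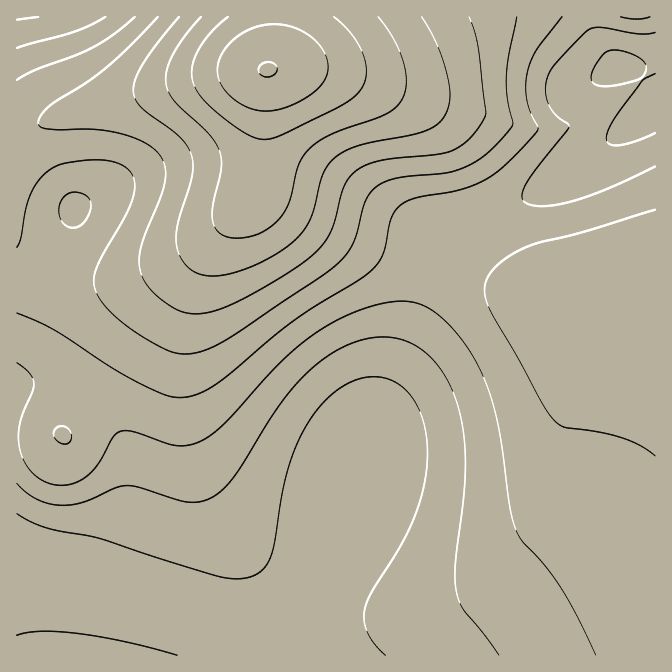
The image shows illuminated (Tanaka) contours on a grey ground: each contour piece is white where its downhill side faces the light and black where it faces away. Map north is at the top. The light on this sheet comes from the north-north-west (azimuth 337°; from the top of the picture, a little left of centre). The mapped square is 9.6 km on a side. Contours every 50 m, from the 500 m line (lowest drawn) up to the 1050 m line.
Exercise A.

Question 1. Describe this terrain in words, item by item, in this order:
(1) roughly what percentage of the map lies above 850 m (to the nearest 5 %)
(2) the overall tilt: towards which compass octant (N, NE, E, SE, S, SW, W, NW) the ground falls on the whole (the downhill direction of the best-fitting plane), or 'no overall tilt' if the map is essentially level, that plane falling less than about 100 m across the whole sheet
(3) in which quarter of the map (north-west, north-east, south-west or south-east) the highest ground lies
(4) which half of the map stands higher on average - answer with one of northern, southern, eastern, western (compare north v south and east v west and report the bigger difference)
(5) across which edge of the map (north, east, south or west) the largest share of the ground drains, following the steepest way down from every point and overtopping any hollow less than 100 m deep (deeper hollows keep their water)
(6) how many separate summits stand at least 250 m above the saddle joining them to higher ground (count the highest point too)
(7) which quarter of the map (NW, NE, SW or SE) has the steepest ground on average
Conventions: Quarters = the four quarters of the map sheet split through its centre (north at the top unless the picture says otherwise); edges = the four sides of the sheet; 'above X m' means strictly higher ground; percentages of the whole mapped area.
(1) About 15 % of the map lies above 850 m.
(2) On the whole the ground falls towards the south.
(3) The highest ground is in the north-west quarter.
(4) On average the northern half of the map is the higher ground.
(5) The largest share of the runoff leaves by the southern edge.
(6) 1 summit rises at least 250 m above its surroundings.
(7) The steepest ground, on average, is in the north-west quarter.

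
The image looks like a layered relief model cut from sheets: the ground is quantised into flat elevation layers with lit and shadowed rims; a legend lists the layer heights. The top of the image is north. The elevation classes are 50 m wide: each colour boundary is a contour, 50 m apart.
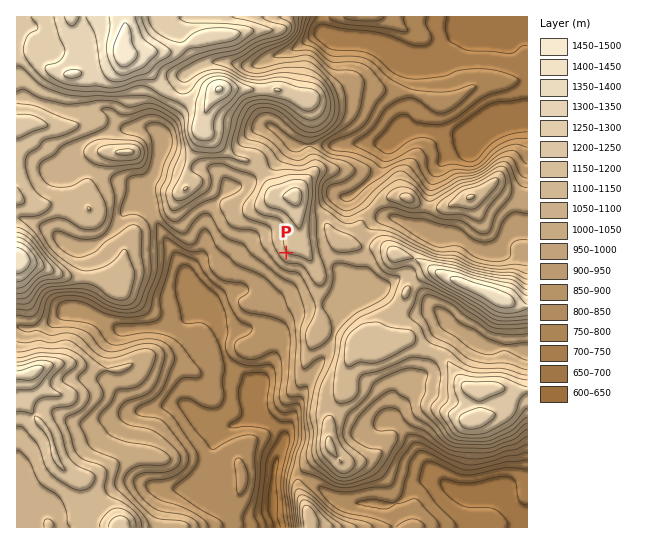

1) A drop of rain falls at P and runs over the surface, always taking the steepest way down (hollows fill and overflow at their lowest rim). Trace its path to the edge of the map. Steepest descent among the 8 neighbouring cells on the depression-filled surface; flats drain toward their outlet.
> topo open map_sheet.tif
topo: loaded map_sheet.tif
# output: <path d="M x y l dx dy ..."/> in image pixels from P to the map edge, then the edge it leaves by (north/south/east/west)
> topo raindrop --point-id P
<path d="M286 253l-35 34-2 2-8 0-2 1-5 0-1 1-3 0-9 8-2 0 0 43 4 7 2 6 5 8 13 14 4 1 6 5 1 0 0 23 29 29 0 10-4 6-2 11-2 1 0 7-1 1 0 47 3 5 0 4"/>
exit: south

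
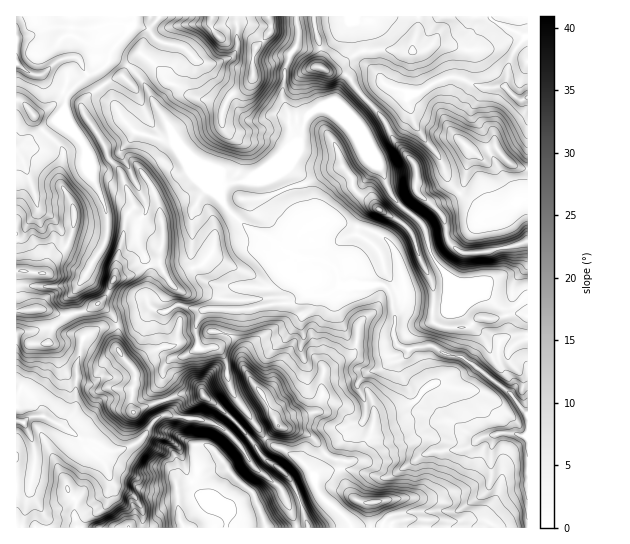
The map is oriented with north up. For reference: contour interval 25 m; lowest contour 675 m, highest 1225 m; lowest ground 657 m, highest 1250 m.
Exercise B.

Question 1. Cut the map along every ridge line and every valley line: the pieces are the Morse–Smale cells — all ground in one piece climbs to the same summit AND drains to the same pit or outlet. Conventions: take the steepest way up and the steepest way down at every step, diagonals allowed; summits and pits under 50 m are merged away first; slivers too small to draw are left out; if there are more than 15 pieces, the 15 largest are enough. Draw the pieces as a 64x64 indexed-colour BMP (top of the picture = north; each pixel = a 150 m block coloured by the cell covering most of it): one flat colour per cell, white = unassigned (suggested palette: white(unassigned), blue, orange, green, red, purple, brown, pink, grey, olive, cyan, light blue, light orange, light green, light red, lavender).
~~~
<image width="64" height="64" href="data:image/bmp;base64,Qk12CAAAAAAAAHYAAAAoAAAAQAAAAEAAAAABAAQAAAAAAAAIAAATCwAAEwsAABAAAAAAAAAA////ALR3HwAOf/8ALKAsACgn1gC9Z5QAS1aMAMJ34wB/f38AIr28AM++FwDox64AeLv/AIrfmACWmP8A1bDFAFVVVVVVVVVVVVVf////////8AAAAKqqIiIiIiIiIiIiVVVVVVVVVVVVVf/////////wAAAKqqqiIiIiIiIiIiJVVVVVVVVVVVVV/////////wAAAKqqqqqqqqqqIiIiIlVVVVVVVVVVVVX/////////AAAKqqqqqqqqqqqiIiIiVVVVVVVVVVVVVf////////AAAKqqqqqqqqqqqqqiIiJVVVVVVVVVVVVVVf//////AAAKqqqqqqqqqqqqqqIiIlVVVVVVVVVVVVVVX/////AAAAqqqqqiKqqqqqqqoiIiVVVVVVVVVVVVVVVVVf//AAAAAyIiIiIiqqqqqqqiIiJVVVVVVVVVVVVVVVVV//AAAAAzIiIiIiIiqqqqqqIiIlVVVVVVVVVVVVVVVV//8AAAMzMyIiIiIiIiqqqqoiIiVVVVVVXd3dVVVVVV//8AADMzMzMiIiIiIiIiIiqqIiJVVVVV3d3d3VVVVVVf8AADMzMzMzMiIiIiIiIiIiIiIlVVVd3d3d3d1VVVVV8AADMzMzMzMzIiIiIiIiIiIiIiVVXu3d3d3d3VVVVQAAAAMzMzMzMzMiIiIiIiIiIiIiJVXu7t3d3d3d3QAAAAAAMzMzMzMzMzIiIiIiIiIiIiIlVe7u3d3d0ADdAAAAAAMzMzMzMzMzMiIiIiIiIiIiIiVe7u7d3d3QAAAAAAAAMzMzMzMzMzMiIiIiIiIiIiIiJe7u7t3d3d0AAAAAAAAzMzMzMzMzMyIiIiIiIiIiIiIu7u7u7d3d3QAAAAAAADMzMzMzMzMzIiIiIiIiIiIkIi7u7u7t3d3dAAAAAAADMzMzMzMzMzMyIiIiIiIiJEQiLu7u7u3d3dAAAAAAAAMzMzMzMzMzMzMyIiIiIiJERCIu7u7u7d3dAAAAEQAAAzMzMzMzMzMzMzMzIiIiRERCIi7u7u7t3d0AAAERERAzMzMzMzMzMzMzMzRCJEREREIiLu7u7u3d3QAAARERERMzMzMzMzMzMzMzRERERERERCIu7u7u7u3dAAABEREREzMzMzMzMzMzMzNERERERERERE7u7u7u7u4AAAERERERMzMzMzMzMzMzM0RERERERERETu7u7u7u4AAAAREREREzMzMzMzMzMzMzRERERERERERMzMzMzO4AAAARERERERETMzMzMzMzMzMUREiEREREREzMzMzMzAAAARERERERERERETMzMzMzMxGIiIRERERETMzMzMzMAAABEREREREREREREREzMzMzEYiIhERERERMzMzMzMzAAAAREREREREREREREREREREYiIiEREREREzMzMzMzMAAABERERERERERERERERERERiIiIRERERETMzMzMzMwAAAERERERERERERERERERERGIiIRERERERMzMzMzMzMAAEREREREREREREREREREREYiIREREREREzMzMzGbMwAAREREREREREREREREREREYiIhERERERETMzMxmZmzAARERERERERERERERERERERiIiERERERERGzMzGZmbMABERERERERERERERERERERiIiEREREREREbMzGZmZszAERERERERERERERERERGIiIiIRERERERERmzMZmZmzMARERERERERERERGIiIiIiIiIRERERERERGZmZmZmbMwRERERERERERERGIiIiIiIiIREREREAEREZmZmZmZmZmEREREREREREREYiIiIiIiIRER0REAAAERmZmZmZmZmEREREREREREREYiIiIiIiIRER3d0AAAAAGZmZmZmZmYREREREZkRERERiIiIiIiIRER3d3sAAAAAZmZmZmZmYREREREZmZmRERiIiIiIiIhERHd3uwAAAABmZmZmZmZhEREREZmZmZmYiIiIiIiIiEREd3e7AAAAAGZmZmZmZhERERERmZmZmZmIiIiIiIiERER3e7sAAAC7ZmZmZmZhERERERmZmZmZmZiIiIiIiIRER3d7u7AAC7tmZmZmZmERERERmZmZmZmZmYiIiIiIRER3d7u7u7C7uwBmZmZmYREREQGZmZmZmZmZmIiIiIRER3d7u7u7u7u7AAZmZmYRERAACZmZmZmZmZkAiIiIRERHd3u7u7u7u7sAAGZmYRERAAAJmZmZmZmZmQCIiIRERHd3u7u7u7u7uwAAAGZhERAAAJmZmZmZmZmZAIiIREREd3e7u7u7u7u7AAAAZhEREAAAmZmZmZmZmZkAAIAAREd3e7u7u7u7u7sAAABmYREAAAmZmZkAmZmZkAAAAAAEd3d7u7u7u7u7uwAAAGZmEQAACZmQAAAAmZmQAAAAAAB3d3e7u7u7u7sAAABmZmZgAACZmQAAAAAJmZAAAAAAAAd3d3e7u7d3cAAABmZmZgAACZkAAAAAAACZmQAAAAAAB3d3d3d3d3dwAAZmZmZmYACZmQAAAAAAAJmZAAAAAAB3d3d3d3d3d3cAZmZmZmZmAAmQAAAAAAAAmZkAAAAAAHd3d3d3d3d3dwBmZmZmZmYAAAAAAAAAAACZmQAAAAAAd3d3d3d3d3d3AGZmZmZmZmAAAAAAAAAAAJmZkAAAAAd3d3d3d3d3d3dwZmZmZmZmZgAAAAAAAAAACZmQAAAAB3d3d3d3d3d3d3dmZmZmZmZmAAAAAAAAAAAAmZAAAAAHd3d3d3d3d3d3d2ZmZmZmZmZmZgAAAAAAAACZkAAAAHd3d3d3d3d3d3d3"/>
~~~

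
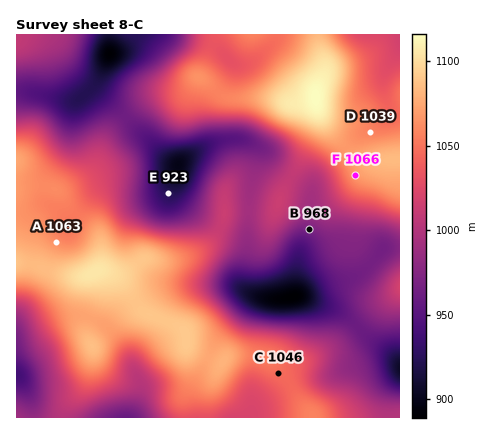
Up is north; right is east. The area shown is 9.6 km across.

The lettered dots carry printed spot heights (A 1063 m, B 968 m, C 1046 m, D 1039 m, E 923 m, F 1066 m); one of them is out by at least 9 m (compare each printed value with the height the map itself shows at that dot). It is D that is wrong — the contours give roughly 1057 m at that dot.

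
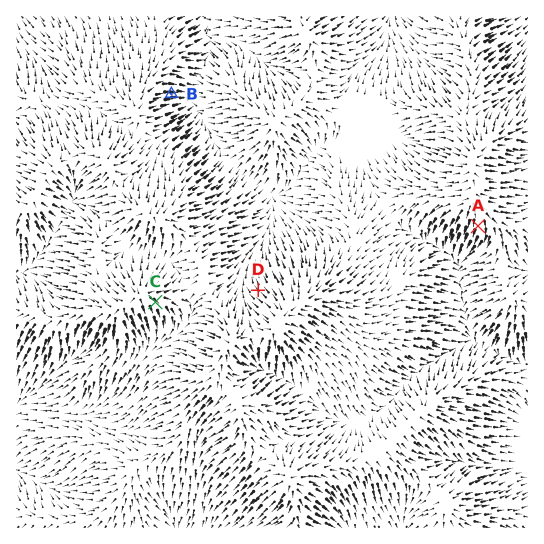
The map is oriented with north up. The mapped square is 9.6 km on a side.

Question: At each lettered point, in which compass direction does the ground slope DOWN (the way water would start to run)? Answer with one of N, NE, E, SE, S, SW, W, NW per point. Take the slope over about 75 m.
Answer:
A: S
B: E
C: SE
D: NW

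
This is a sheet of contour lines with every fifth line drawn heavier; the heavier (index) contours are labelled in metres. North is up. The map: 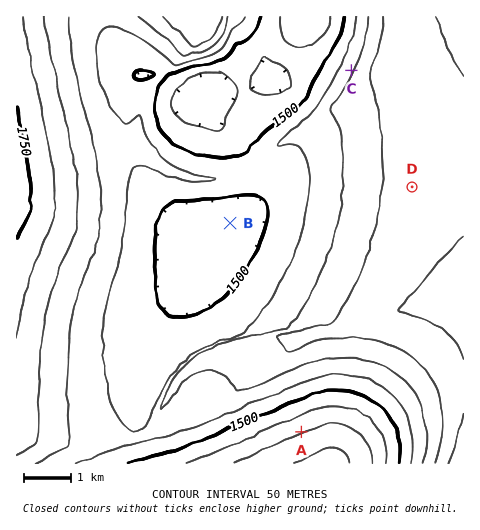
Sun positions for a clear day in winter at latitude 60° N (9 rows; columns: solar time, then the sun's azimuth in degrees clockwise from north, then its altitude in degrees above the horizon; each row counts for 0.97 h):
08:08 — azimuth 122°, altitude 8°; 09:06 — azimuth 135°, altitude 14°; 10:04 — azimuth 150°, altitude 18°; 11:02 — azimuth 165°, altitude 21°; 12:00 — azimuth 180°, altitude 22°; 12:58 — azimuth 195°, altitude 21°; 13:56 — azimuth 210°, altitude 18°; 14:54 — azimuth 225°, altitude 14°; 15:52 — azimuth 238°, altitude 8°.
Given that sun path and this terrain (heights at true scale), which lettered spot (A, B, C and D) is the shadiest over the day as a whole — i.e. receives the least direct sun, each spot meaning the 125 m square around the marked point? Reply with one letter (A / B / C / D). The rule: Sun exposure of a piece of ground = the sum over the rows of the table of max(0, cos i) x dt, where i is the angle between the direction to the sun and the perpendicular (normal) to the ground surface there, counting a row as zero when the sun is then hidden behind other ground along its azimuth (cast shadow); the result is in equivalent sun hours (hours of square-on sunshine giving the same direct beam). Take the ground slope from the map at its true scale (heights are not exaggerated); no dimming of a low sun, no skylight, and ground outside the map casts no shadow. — C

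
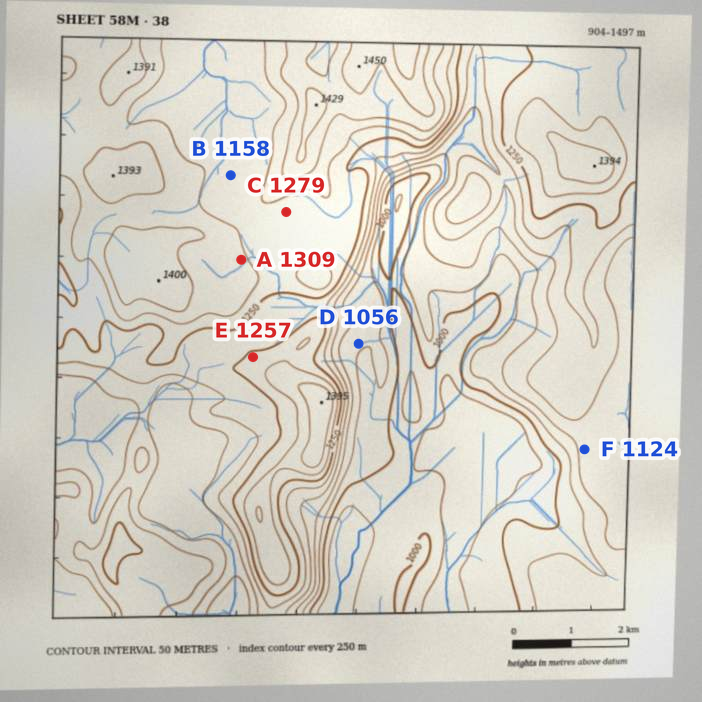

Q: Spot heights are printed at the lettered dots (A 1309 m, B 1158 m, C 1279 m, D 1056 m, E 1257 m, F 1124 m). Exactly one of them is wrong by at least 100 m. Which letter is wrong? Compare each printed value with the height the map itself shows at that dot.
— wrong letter B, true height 1283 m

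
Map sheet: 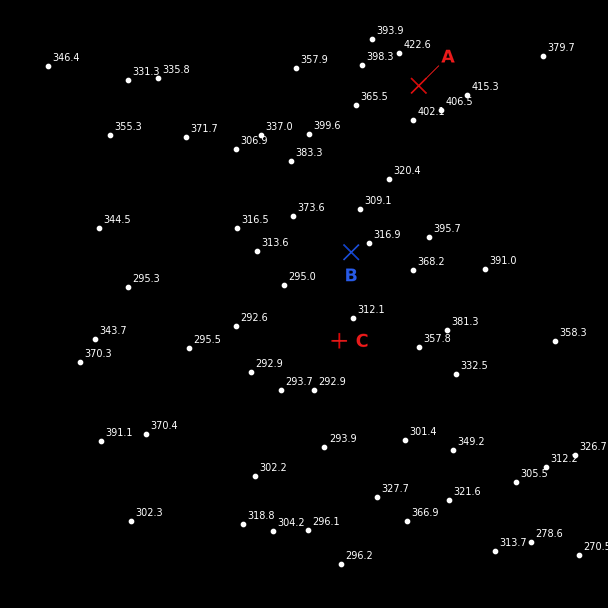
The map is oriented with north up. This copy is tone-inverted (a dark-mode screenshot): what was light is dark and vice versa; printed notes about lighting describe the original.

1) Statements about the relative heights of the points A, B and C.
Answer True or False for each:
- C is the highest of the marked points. False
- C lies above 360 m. False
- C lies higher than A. False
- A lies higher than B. True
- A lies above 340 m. True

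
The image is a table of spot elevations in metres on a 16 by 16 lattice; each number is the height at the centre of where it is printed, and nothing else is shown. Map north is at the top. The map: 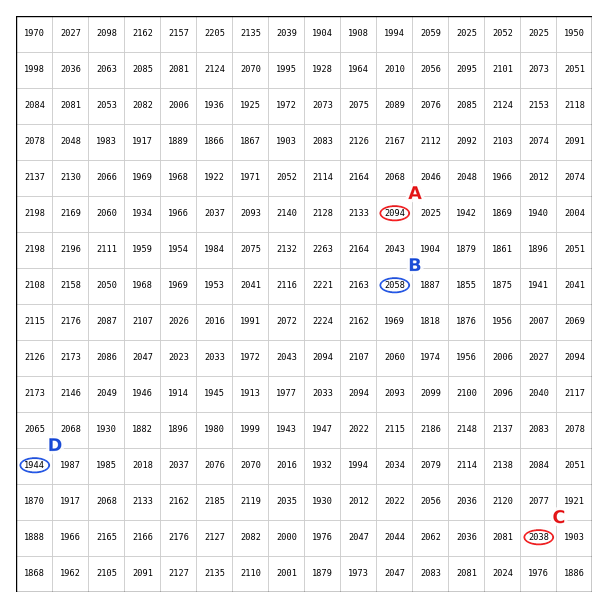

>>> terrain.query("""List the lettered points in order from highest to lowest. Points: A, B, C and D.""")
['A', 'B', 'C', 'D']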